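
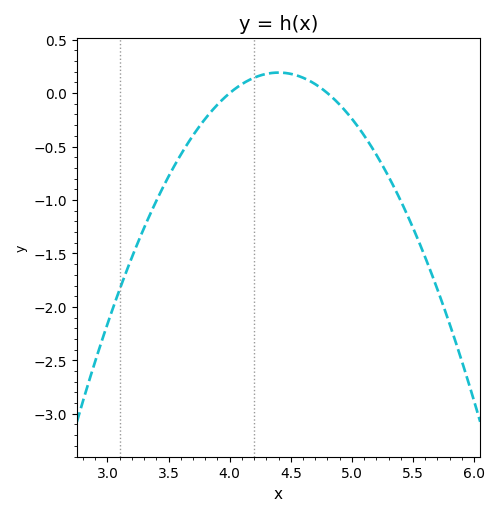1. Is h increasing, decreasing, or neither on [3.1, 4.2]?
increasing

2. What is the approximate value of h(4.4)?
0.192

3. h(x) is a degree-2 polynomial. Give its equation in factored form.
y = -1.2(x - 4)(x - 4.8)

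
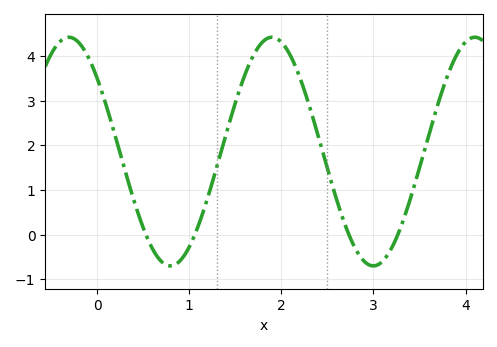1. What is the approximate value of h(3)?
-0.7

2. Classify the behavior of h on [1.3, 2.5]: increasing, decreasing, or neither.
neither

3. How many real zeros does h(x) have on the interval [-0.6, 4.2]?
4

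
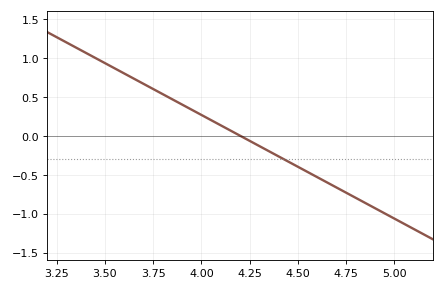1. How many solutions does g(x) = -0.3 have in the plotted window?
1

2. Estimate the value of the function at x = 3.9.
0.4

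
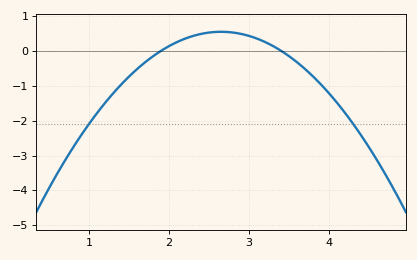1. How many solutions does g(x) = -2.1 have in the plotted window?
2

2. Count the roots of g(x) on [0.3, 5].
2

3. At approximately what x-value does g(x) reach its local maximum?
2.6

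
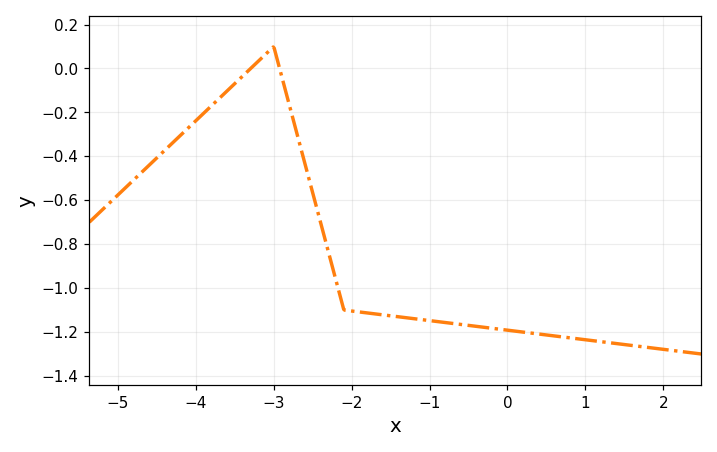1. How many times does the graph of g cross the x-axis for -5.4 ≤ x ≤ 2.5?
2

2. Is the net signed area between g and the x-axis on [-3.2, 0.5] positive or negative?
negative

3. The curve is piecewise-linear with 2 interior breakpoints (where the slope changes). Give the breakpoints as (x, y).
(-3, 0.1); (-2.1, -1.1)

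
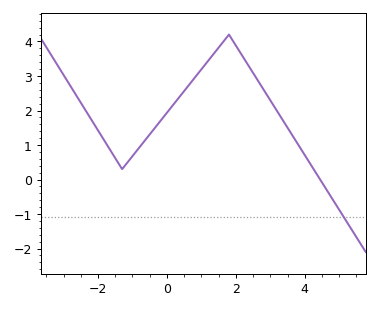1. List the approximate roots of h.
4.4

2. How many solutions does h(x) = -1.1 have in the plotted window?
1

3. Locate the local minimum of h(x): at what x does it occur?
-1.4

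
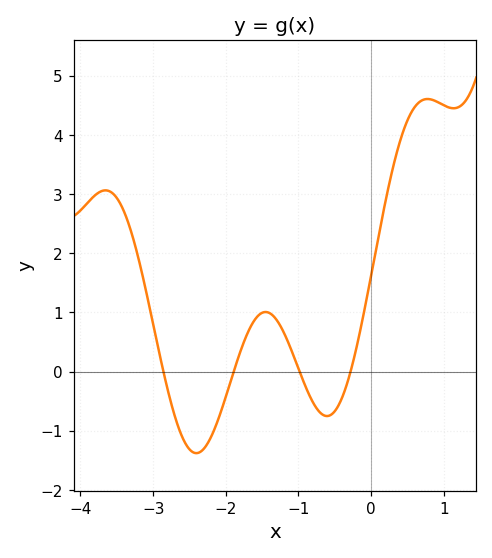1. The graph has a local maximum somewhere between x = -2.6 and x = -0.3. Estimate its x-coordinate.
-1.5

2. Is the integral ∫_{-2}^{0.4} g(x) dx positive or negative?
positive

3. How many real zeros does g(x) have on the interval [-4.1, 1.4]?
4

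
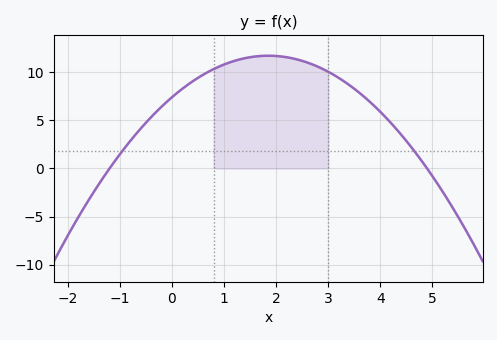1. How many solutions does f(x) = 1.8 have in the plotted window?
2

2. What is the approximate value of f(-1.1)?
0.756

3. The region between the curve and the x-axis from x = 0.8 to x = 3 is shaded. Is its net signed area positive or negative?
positive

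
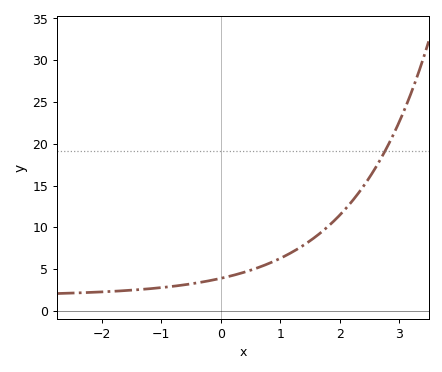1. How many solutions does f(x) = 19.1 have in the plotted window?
1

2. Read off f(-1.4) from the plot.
2.52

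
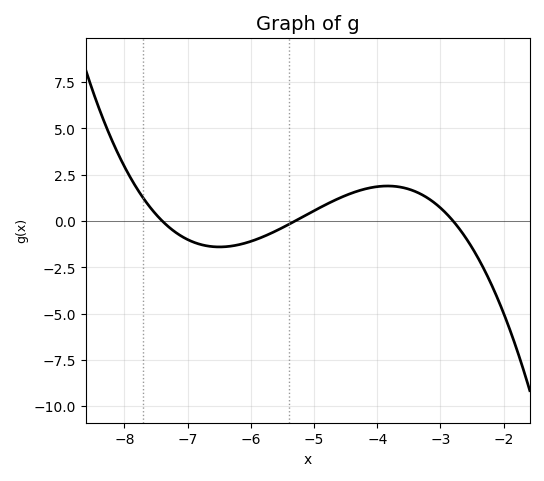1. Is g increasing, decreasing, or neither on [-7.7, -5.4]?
neither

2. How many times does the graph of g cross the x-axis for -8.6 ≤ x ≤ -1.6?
3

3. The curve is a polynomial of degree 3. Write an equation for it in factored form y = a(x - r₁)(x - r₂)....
y = -0.35(x + 7.4)(x + 5.3)(x + 2.8)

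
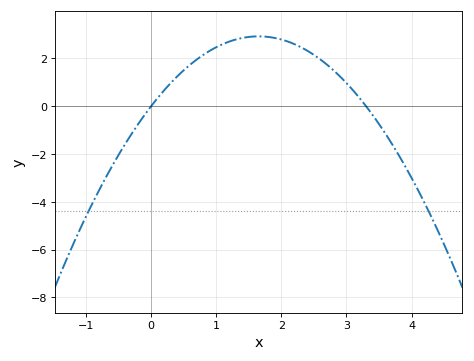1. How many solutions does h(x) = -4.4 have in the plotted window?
2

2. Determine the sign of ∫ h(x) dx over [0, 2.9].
positive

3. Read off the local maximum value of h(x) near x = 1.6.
3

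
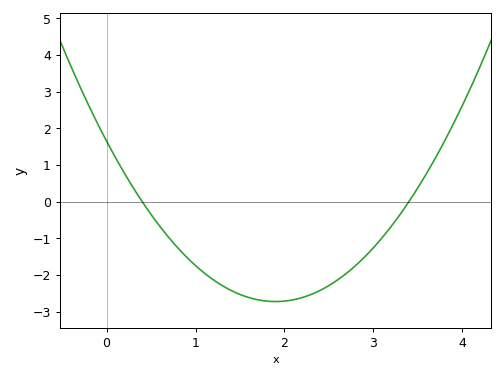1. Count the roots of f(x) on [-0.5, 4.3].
2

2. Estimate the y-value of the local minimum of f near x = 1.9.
-2.72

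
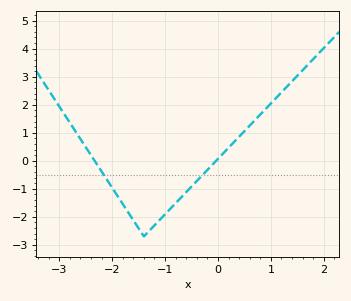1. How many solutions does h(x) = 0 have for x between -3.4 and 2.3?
2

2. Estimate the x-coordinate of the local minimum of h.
-1.4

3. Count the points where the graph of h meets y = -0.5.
2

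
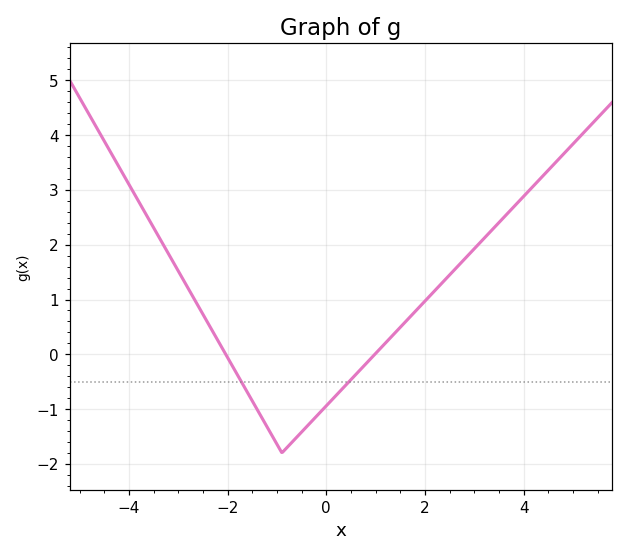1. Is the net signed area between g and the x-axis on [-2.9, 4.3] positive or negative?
positive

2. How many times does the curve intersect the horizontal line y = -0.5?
2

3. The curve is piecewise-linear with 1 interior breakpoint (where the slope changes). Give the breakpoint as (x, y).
(-0.9, -1.8)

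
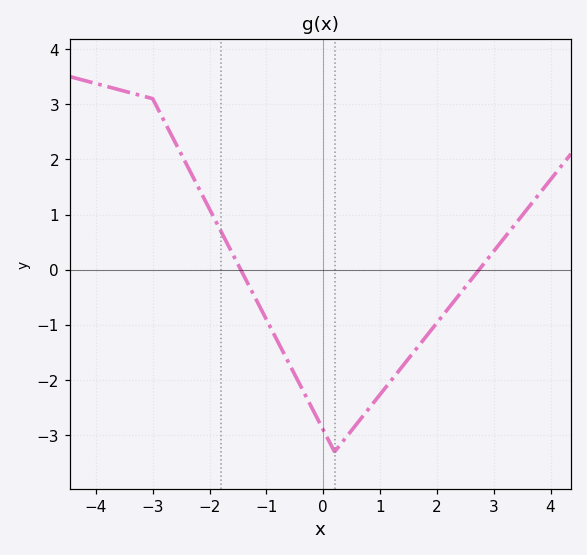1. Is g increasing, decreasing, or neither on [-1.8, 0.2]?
decreasing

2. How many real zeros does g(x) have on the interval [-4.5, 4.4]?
2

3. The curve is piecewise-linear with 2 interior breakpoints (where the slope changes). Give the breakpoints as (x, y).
(-3, 3.1); (0.2, -3.3)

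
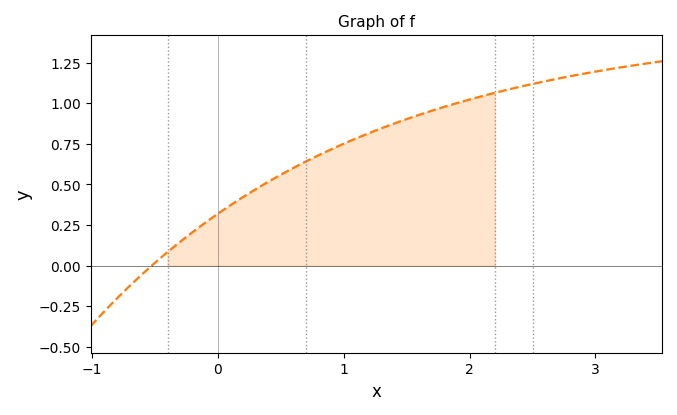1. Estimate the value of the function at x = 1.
0.76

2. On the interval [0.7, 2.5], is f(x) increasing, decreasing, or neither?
increasing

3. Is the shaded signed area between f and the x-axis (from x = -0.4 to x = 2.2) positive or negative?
positive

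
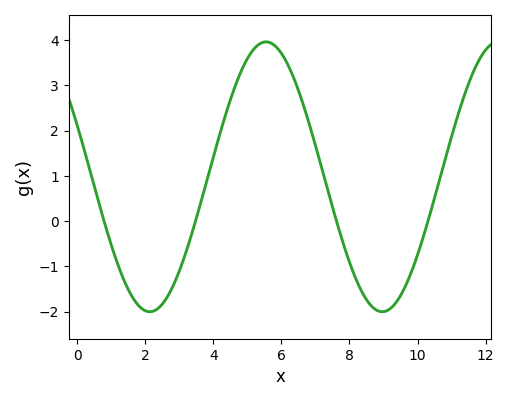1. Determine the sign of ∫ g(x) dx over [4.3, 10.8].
positive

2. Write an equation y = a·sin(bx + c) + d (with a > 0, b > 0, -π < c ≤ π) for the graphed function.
y = 2.98sin(0.92x + 2.8) + 0.98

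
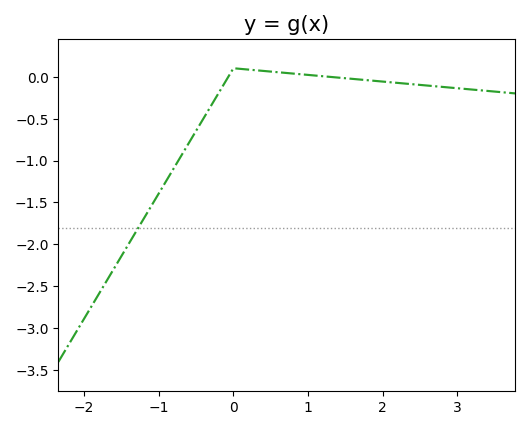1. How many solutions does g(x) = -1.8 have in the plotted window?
1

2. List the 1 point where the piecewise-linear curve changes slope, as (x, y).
(0, 0.1)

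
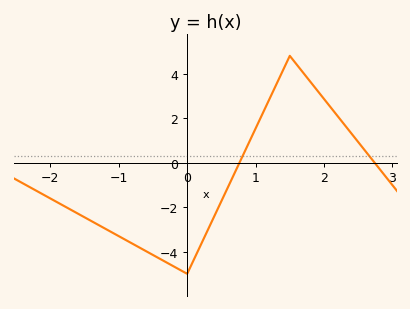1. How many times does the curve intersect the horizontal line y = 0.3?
2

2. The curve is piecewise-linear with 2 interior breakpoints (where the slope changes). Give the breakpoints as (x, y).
(0, -5); (1.5, 4.8)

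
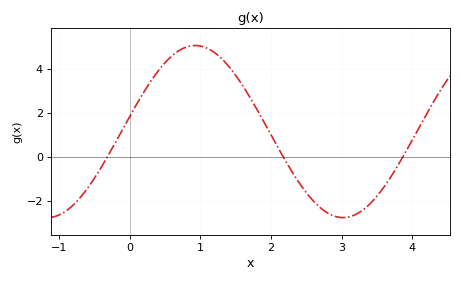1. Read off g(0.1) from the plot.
2.41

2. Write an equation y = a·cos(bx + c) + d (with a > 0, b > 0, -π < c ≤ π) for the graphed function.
y = 3.91cos(1.5x - 1.39) + 1.14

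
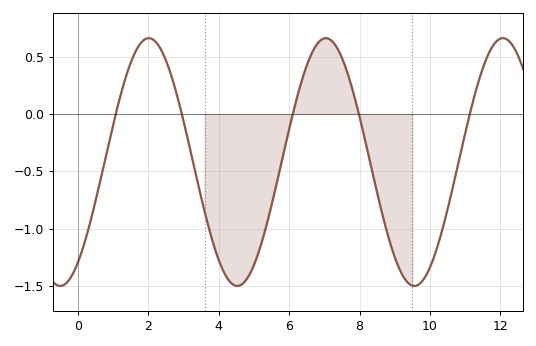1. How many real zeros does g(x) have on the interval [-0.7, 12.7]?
5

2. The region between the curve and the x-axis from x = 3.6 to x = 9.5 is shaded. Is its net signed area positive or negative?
negative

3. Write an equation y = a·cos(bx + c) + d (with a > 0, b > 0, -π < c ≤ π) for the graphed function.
y = 1.08cos(1.25x - 2.52) - 0.42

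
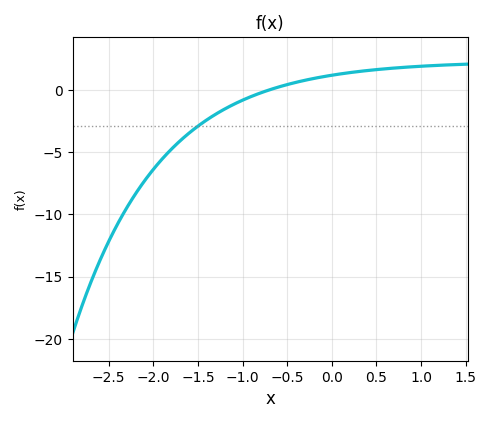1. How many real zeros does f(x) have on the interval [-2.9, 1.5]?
1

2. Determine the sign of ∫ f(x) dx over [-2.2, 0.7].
negative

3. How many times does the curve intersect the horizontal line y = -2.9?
1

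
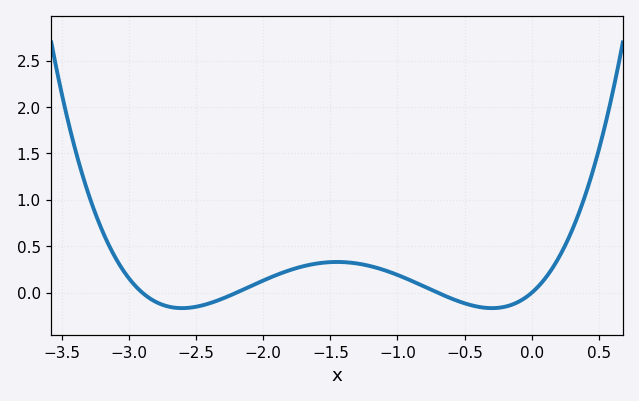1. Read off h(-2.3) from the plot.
-0.062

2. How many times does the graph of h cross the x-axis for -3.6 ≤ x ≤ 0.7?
4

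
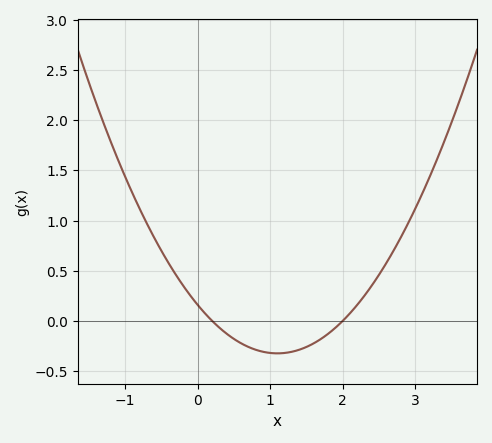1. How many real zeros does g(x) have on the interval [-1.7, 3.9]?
2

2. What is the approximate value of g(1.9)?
-0.05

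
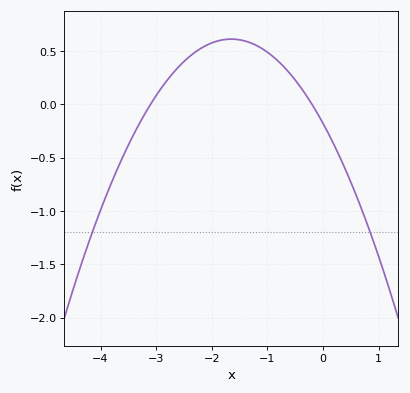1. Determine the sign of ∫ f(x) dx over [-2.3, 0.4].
positive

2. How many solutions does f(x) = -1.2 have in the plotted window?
2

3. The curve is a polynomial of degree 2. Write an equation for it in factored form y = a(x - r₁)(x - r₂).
y = -0.29(x + 3.1)(x + 0.2)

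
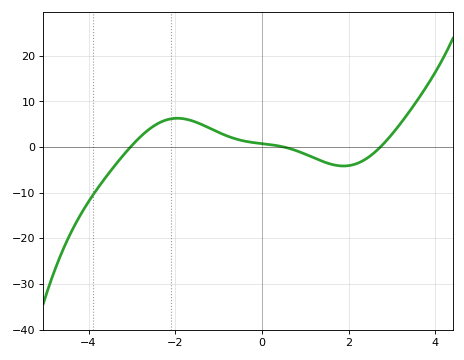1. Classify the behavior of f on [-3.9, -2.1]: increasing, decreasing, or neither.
increasing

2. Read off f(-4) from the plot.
-12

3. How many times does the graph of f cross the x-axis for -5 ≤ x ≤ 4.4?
3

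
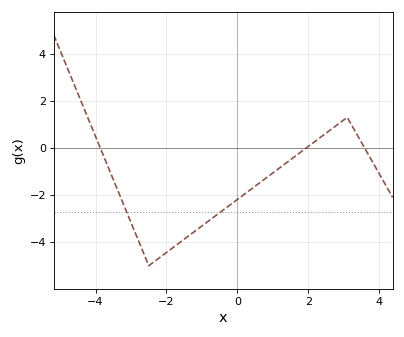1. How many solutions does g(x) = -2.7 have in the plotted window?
2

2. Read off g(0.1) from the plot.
-2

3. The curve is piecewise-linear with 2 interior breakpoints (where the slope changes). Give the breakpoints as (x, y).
(-2.5, -5); (3.1, 1.3)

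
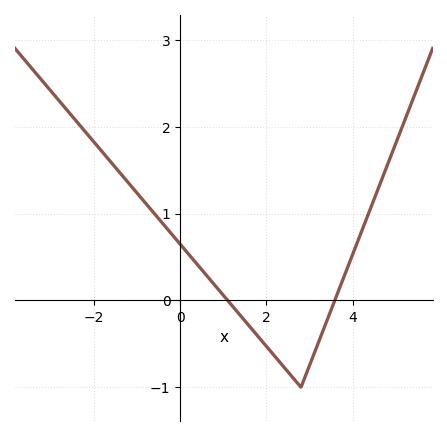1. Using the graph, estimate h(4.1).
0.7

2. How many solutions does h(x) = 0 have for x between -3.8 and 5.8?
2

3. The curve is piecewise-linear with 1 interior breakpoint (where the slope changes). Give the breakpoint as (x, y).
(2.8, -1)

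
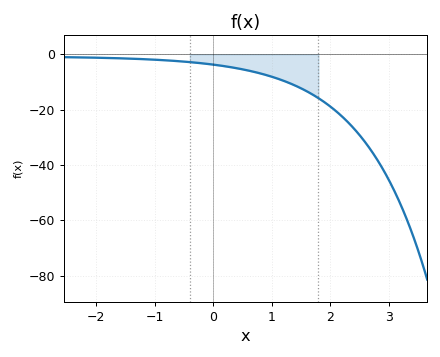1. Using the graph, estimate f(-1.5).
-2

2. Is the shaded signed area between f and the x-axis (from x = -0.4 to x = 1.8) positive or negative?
negative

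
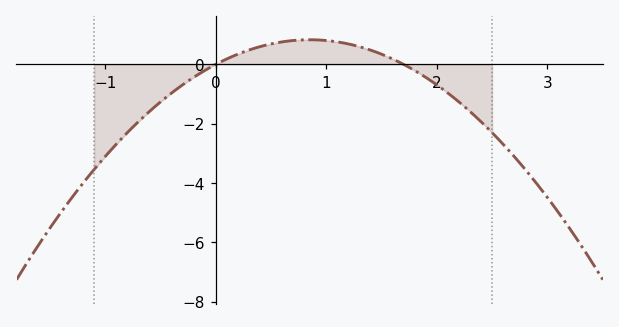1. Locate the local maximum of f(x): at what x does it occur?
0.8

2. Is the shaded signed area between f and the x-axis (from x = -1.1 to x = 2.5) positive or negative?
negative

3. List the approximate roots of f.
0, 1.7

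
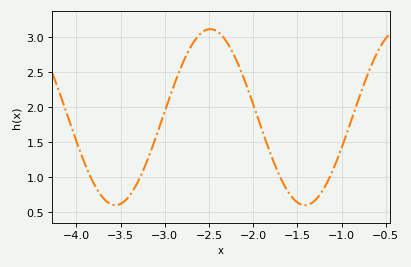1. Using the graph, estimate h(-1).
1.42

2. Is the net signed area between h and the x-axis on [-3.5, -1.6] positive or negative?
positive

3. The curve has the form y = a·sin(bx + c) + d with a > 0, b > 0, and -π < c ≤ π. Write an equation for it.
y = 1.26sin(2.93x + 2.57) + 1.86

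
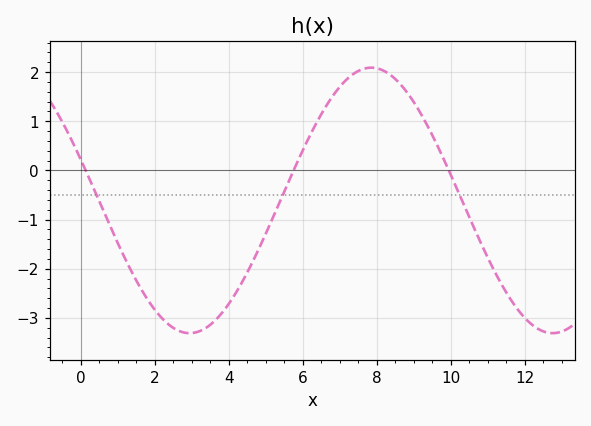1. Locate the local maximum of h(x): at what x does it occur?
7.8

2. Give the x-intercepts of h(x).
0.2, 5.8, 10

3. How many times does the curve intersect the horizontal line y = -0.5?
3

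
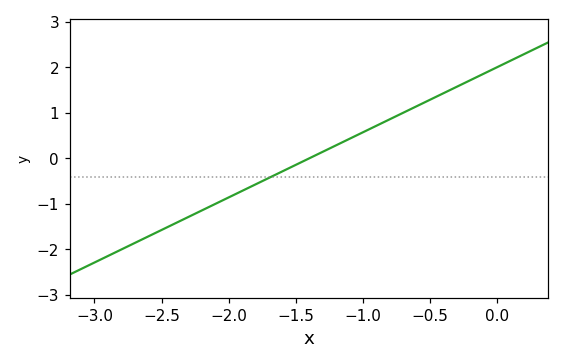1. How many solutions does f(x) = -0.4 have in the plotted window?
1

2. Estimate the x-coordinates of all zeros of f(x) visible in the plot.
-1.4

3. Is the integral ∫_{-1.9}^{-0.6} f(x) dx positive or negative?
positive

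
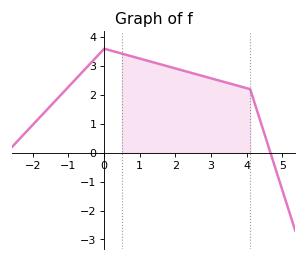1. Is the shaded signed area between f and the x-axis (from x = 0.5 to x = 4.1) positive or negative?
positive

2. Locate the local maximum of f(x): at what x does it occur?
0.002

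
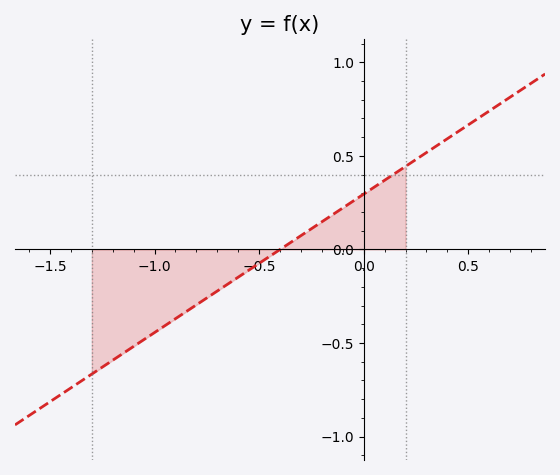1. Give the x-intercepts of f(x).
-0.4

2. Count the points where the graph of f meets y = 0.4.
1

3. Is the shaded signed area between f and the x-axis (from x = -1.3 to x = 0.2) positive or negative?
negative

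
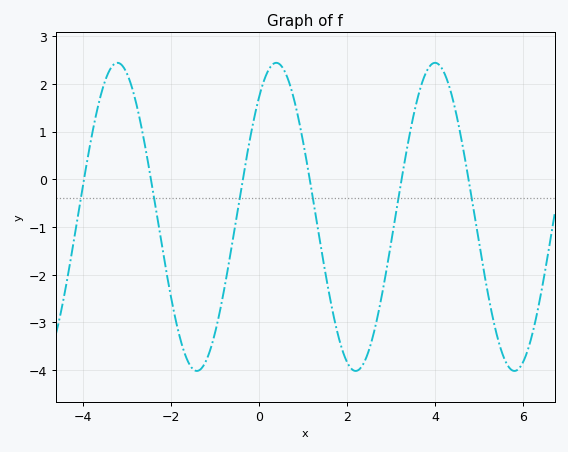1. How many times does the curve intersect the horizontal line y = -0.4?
6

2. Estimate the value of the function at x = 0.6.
2.22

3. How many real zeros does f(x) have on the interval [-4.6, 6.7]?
6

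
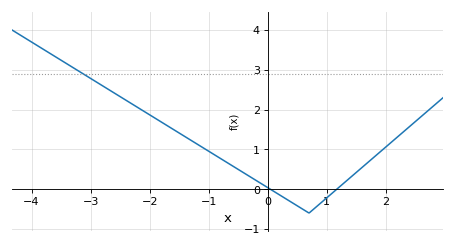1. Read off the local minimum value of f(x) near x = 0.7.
-0.6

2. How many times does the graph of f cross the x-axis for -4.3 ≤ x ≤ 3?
2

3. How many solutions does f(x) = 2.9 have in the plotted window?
1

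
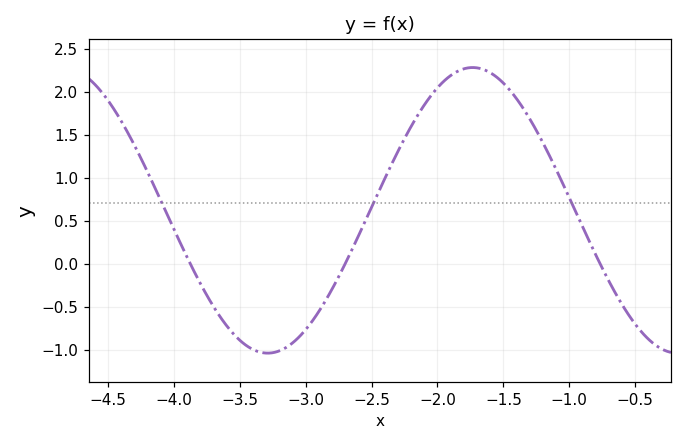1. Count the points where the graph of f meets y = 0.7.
3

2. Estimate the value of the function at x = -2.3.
1.3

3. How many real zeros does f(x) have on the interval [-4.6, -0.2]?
3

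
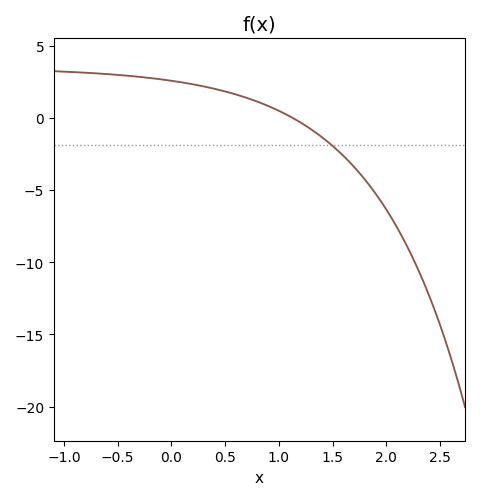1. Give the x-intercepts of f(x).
1.1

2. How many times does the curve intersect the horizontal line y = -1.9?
1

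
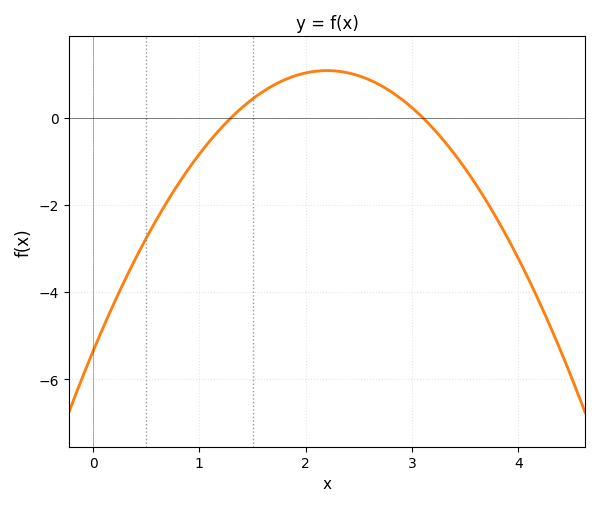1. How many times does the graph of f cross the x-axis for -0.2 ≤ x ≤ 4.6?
2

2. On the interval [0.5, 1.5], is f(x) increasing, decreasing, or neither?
increasing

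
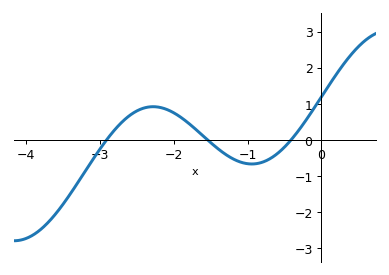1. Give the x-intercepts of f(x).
-2.91, -1.54, -0.41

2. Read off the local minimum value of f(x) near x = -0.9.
-0.669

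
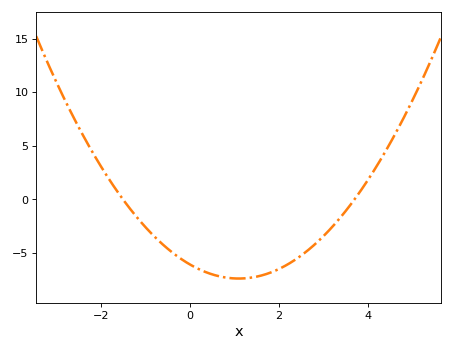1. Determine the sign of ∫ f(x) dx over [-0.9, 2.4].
negative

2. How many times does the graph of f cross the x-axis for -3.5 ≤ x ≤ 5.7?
2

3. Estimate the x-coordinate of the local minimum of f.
1.1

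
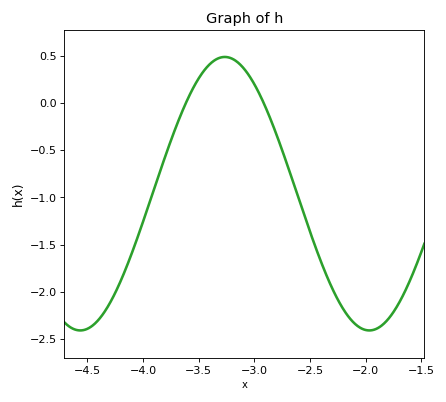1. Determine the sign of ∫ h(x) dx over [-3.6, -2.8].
positive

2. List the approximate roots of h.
-3.62, -2.92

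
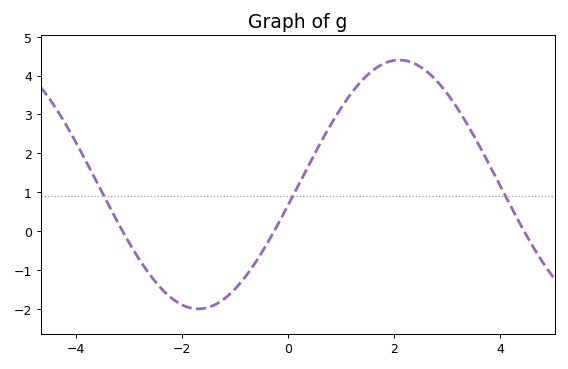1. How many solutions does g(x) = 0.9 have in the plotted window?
3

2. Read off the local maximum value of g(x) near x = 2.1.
4.4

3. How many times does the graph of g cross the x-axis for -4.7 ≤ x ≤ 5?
3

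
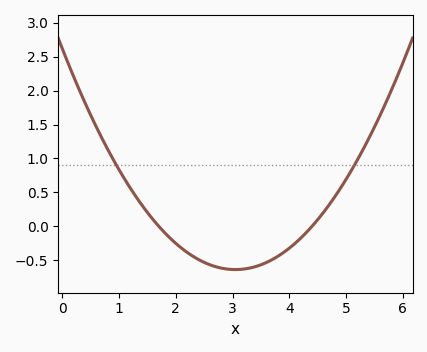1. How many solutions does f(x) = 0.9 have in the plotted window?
2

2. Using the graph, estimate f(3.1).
-0.65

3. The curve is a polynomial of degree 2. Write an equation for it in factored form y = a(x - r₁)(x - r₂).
y = 0.35(x - 1.7)(x - 4.4)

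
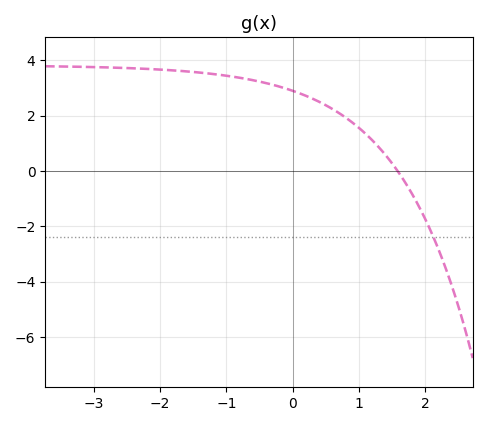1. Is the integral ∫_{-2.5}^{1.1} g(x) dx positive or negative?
positive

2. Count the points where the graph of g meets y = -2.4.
1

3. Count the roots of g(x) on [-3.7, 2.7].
1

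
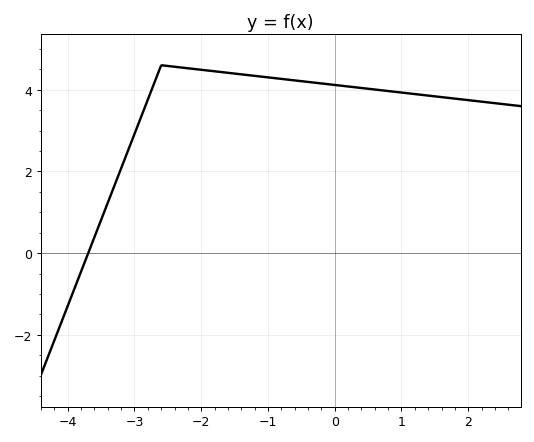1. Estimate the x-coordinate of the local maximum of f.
-2.6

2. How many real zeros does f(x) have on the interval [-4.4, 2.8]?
1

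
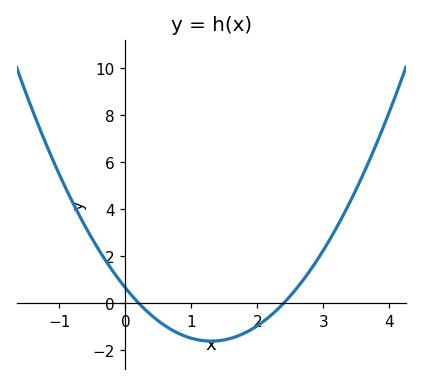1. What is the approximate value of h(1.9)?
-1.14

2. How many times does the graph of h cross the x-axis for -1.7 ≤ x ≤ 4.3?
2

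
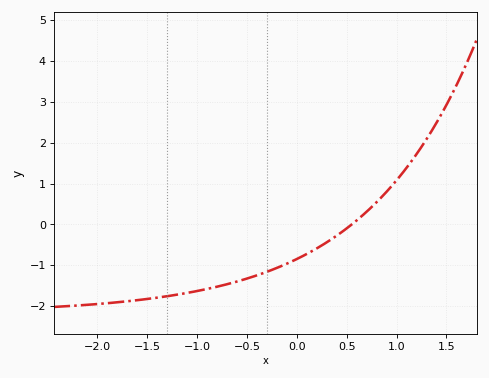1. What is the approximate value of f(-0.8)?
-1.5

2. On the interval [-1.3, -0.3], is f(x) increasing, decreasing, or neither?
increasing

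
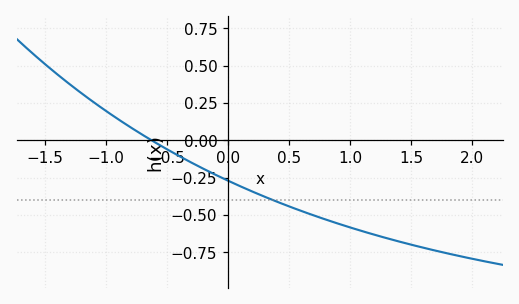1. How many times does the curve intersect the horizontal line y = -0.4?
1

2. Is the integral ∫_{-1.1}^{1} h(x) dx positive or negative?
negative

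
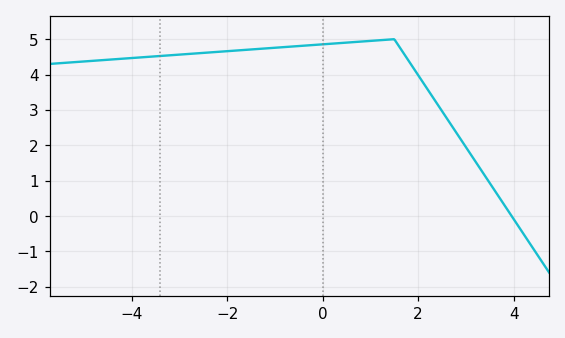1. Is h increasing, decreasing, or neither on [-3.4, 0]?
increasing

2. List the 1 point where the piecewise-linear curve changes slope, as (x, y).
(1.5, 5)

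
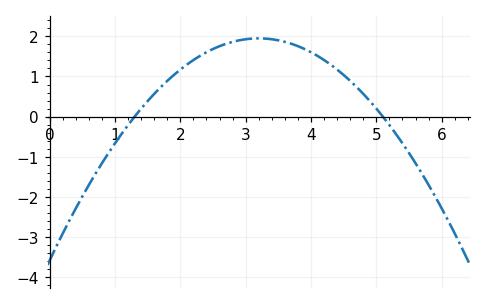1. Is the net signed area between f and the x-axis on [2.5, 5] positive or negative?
positive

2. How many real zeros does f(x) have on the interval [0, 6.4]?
2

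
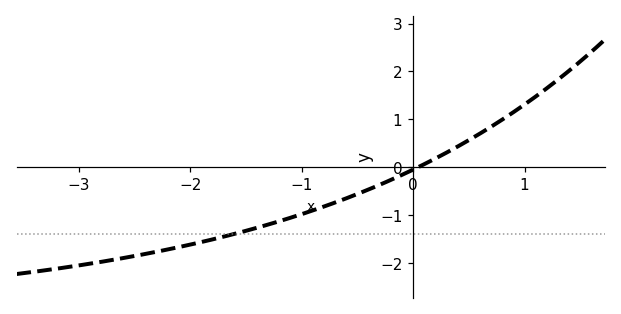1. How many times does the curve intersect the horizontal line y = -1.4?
1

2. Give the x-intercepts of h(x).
0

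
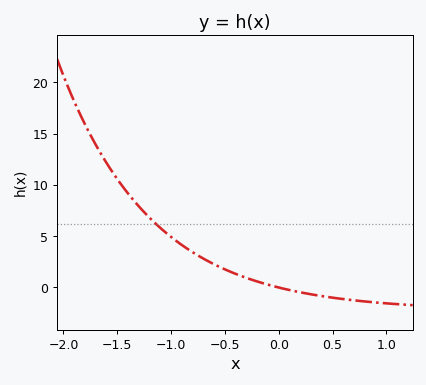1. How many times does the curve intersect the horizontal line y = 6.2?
1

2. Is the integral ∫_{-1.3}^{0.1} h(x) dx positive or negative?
positive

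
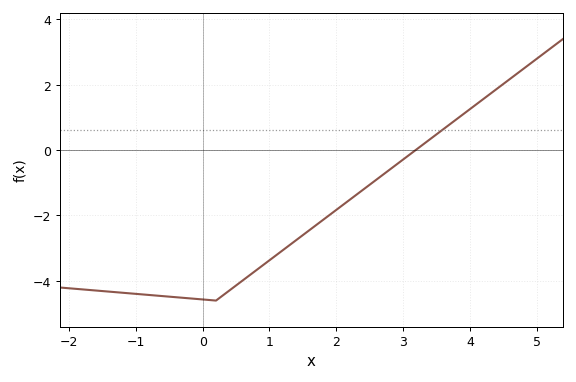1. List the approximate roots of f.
3.19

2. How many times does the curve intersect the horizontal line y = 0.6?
1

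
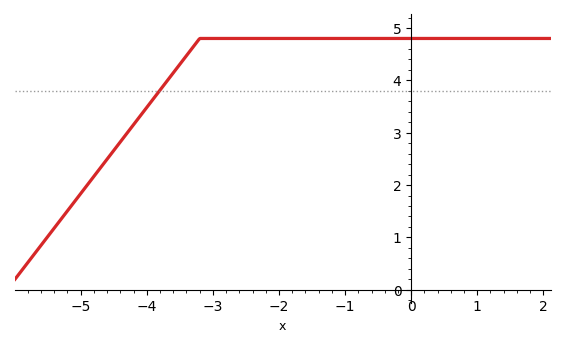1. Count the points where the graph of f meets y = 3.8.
1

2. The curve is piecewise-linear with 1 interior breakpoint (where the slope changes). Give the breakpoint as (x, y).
(-3.2, 4.8)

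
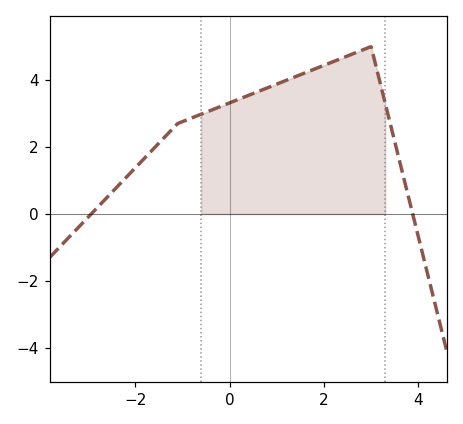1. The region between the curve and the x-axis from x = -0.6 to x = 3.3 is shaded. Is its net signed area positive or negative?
positive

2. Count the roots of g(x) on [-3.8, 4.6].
2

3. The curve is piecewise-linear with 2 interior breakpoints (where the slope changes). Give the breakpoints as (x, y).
(-1.1, 2.7); (3, 5)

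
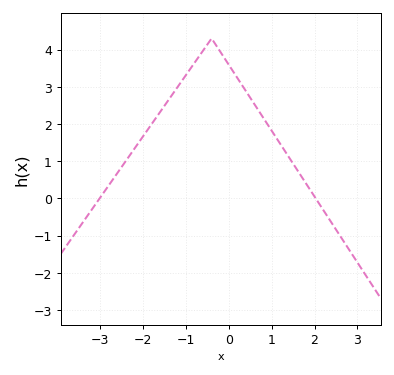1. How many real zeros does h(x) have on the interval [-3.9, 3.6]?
2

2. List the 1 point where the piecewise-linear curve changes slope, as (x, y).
(-0.4, 4.3)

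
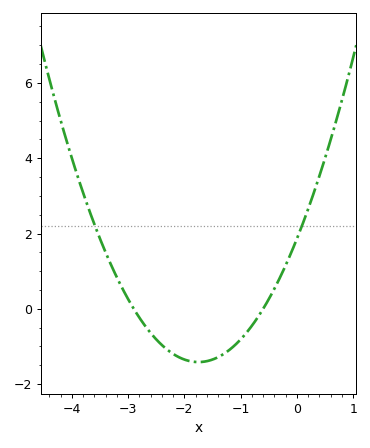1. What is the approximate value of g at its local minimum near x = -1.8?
-1.4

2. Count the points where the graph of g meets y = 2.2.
2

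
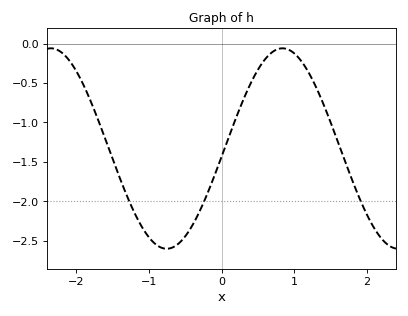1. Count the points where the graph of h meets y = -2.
3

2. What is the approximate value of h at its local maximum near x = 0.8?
-0.06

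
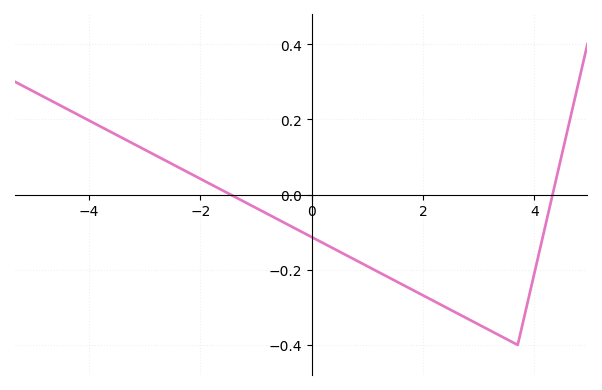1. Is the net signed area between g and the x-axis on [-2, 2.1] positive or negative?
negative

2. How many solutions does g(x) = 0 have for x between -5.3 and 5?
2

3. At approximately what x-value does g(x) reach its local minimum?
3.6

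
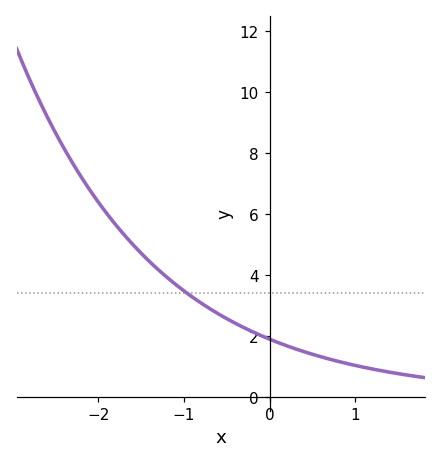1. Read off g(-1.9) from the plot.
6.02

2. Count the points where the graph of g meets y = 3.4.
1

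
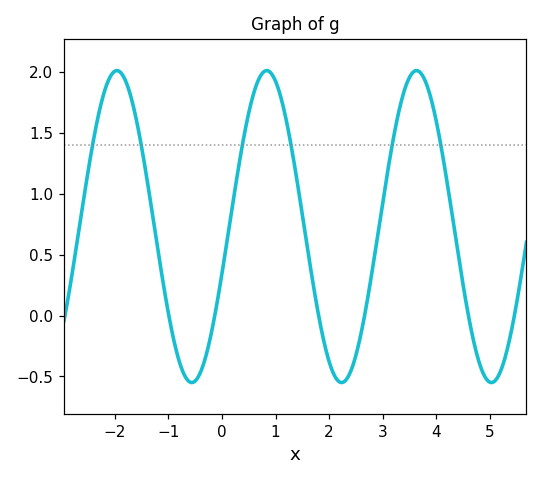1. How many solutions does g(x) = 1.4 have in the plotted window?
6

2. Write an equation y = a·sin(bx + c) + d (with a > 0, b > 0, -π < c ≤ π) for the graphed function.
y = 1.28sin(2.2x - 0.31) + 0.73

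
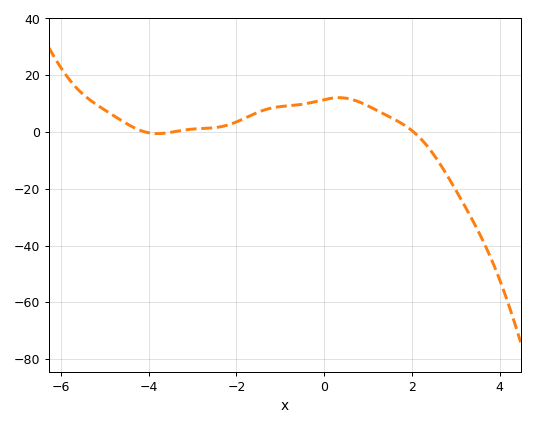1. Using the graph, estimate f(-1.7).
5.66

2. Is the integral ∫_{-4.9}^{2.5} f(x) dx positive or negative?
positive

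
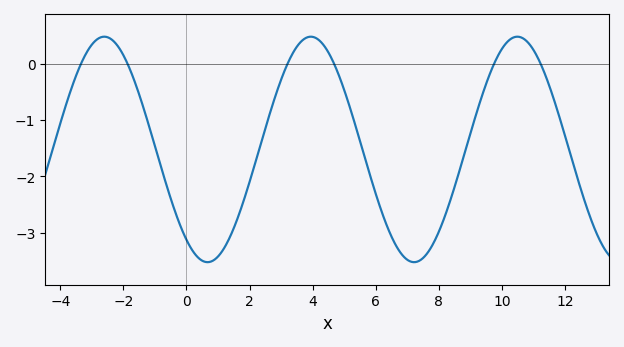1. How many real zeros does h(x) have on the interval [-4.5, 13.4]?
6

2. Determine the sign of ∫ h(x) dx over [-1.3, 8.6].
negative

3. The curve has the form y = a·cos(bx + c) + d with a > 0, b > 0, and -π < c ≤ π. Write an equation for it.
y = 2cos(0.96x + 2.5) - 1.52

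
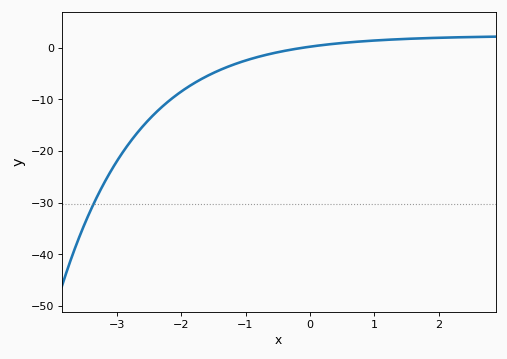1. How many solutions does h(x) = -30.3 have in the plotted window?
1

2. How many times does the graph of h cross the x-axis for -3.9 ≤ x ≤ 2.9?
1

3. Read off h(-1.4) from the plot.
-4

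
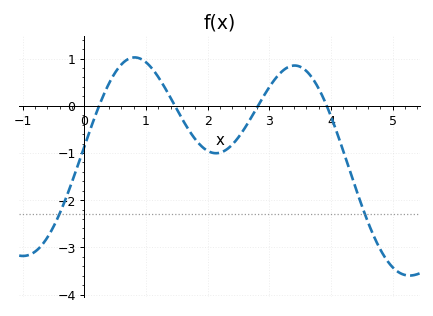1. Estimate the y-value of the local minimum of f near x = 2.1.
-1.01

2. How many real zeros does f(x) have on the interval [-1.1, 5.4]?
4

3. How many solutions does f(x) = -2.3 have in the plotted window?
2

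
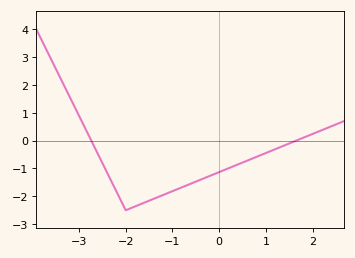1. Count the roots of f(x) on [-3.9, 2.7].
2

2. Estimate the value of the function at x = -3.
0.9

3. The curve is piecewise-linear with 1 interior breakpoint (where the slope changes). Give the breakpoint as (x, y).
(-2, -2.5)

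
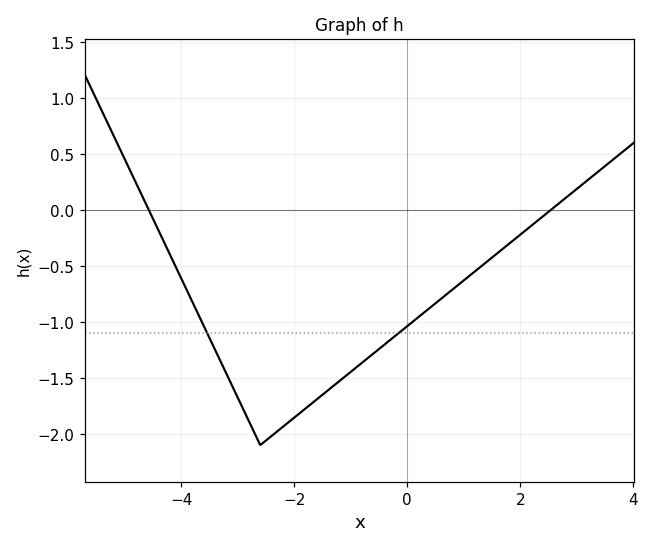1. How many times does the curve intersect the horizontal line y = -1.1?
2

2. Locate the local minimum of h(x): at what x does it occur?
-2.6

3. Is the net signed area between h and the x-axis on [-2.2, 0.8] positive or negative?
negative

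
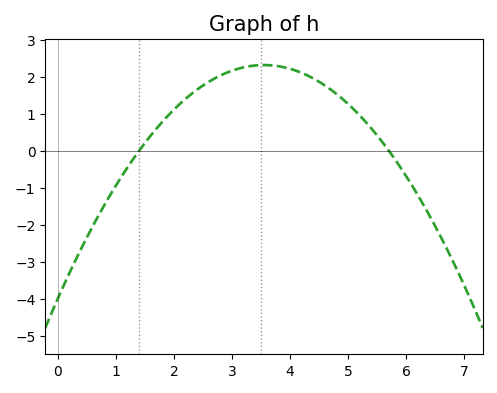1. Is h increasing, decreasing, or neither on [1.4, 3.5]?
increasing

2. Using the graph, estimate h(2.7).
1.95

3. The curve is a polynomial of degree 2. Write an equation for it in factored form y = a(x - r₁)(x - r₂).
y = -0.5(x - 1.4)(x - 5.7)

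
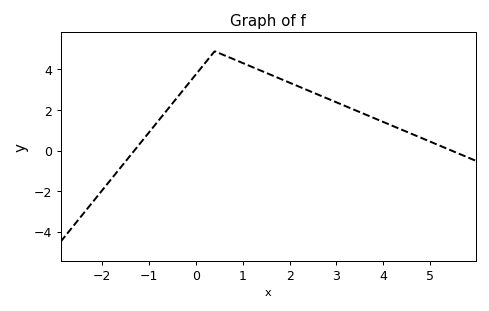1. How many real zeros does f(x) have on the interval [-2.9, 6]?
2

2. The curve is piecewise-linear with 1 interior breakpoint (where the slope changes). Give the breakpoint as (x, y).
(0.4, 4.9)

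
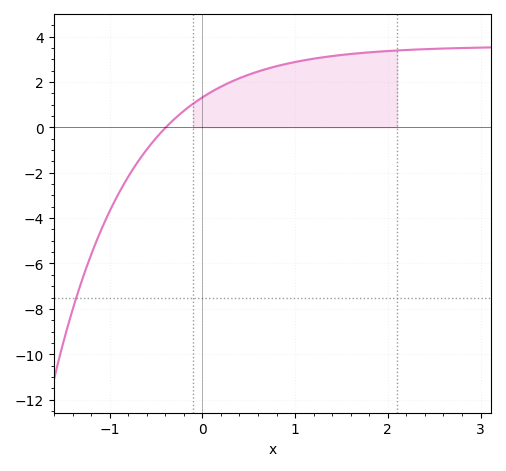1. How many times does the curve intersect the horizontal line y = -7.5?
1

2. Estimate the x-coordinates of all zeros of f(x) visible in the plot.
-0.393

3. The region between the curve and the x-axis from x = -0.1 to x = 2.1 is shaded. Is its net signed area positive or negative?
positive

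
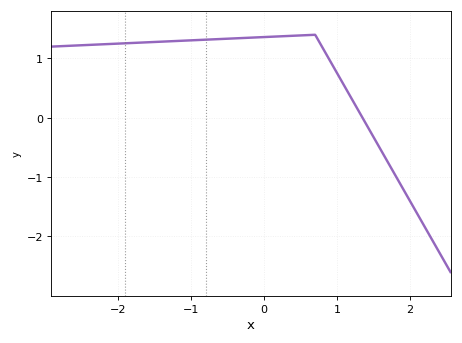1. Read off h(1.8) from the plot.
-0.975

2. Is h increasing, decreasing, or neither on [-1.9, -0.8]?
increasing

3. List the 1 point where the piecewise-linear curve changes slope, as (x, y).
(0.7, 1.4)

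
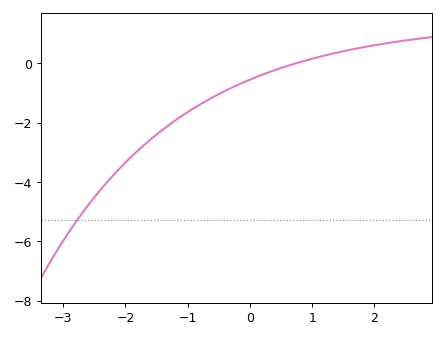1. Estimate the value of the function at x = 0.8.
0.037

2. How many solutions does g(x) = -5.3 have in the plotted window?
1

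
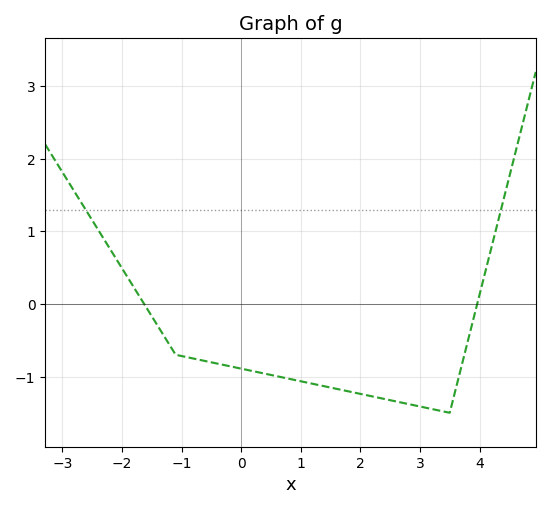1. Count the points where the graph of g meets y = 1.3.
2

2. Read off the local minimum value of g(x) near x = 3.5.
-1.5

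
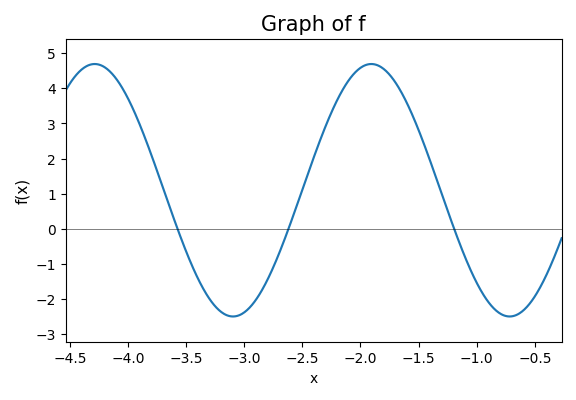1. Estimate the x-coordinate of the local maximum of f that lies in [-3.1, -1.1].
-1.9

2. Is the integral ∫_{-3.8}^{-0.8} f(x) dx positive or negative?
positive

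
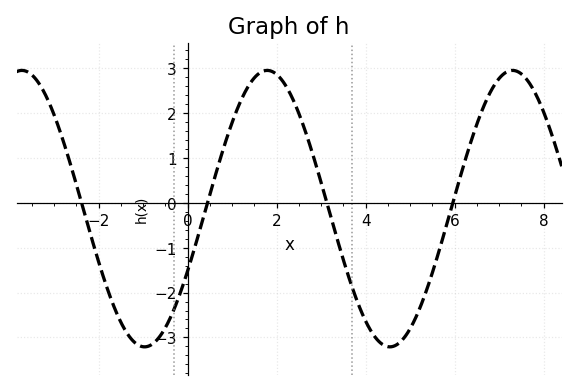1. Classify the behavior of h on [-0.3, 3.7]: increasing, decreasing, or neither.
neither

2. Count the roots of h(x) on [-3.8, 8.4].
4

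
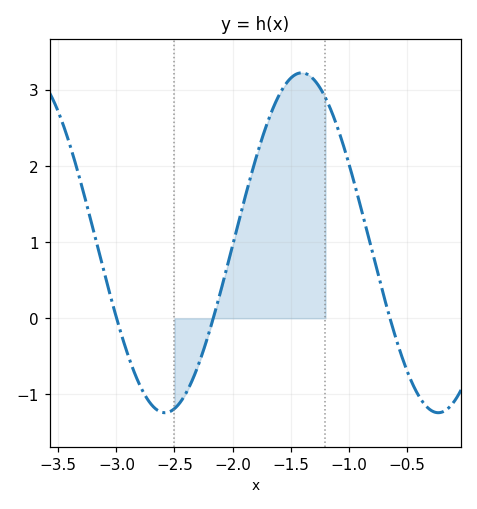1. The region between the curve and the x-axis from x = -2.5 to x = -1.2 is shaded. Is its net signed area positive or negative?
positive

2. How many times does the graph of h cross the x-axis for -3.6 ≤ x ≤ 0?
3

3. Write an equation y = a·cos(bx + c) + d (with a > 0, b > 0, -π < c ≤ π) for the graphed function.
y = 2.23cos(2.7x - 2.5) + 0.99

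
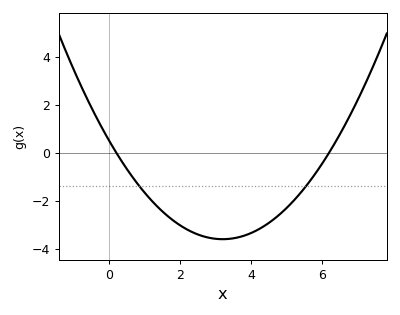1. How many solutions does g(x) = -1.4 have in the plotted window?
2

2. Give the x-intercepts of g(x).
0.2, 6.2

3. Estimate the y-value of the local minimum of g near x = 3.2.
-3.6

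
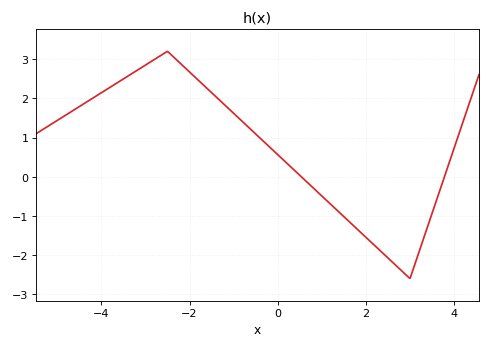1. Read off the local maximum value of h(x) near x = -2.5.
3.2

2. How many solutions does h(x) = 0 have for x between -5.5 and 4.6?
2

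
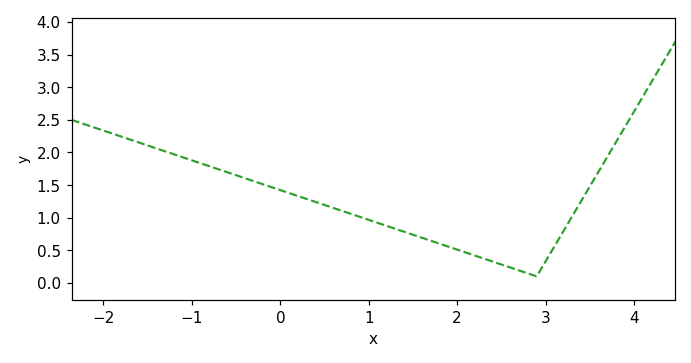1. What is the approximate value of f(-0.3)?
1.55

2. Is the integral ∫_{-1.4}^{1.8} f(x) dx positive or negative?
positive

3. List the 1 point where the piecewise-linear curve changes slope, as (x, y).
(2.9, 0.1)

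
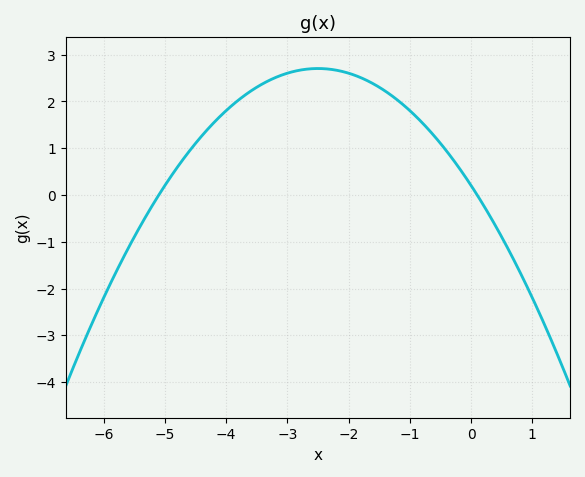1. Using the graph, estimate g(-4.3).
1.41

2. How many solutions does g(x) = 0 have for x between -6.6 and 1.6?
2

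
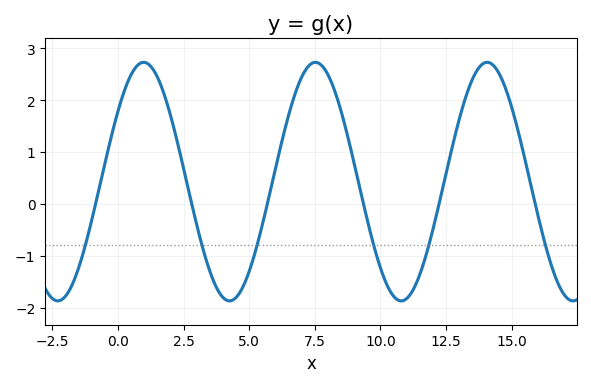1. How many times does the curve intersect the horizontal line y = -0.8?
6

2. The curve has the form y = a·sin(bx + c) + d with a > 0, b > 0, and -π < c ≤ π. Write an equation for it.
y = 2.3sin(0.96x + 0.63) + 0.43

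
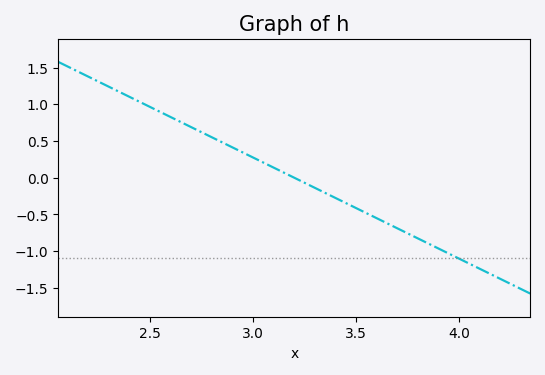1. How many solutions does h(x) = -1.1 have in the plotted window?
1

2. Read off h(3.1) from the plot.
0.138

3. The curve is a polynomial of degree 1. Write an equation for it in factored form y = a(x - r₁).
y = -1.38(x - 3.2)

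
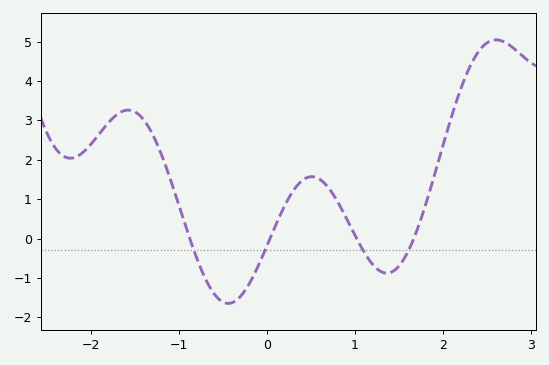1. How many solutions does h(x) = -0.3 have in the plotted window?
4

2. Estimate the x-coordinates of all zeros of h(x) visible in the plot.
-0.878, 0.034, 1.02, 1.67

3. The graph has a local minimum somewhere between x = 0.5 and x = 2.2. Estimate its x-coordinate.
1.36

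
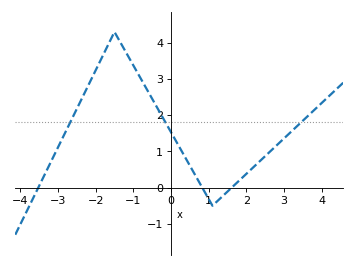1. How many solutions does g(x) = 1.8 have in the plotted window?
3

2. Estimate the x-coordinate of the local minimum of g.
1.1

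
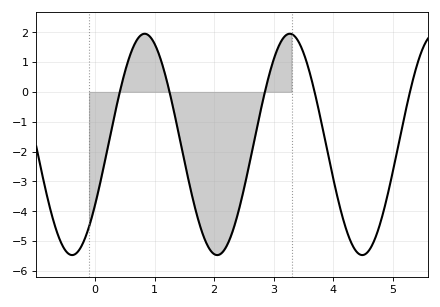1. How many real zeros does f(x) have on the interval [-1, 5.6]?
5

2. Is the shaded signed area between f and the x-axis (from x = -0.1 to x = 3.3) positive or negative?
negative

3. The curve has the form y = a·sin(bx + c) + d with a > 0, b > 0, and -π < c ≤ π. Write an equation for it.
y = 3.71sin(2.58x - 0.58) - 1.76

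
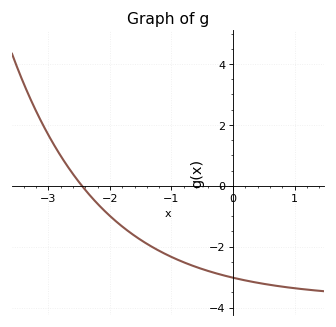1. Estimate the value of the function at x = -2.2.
-0.6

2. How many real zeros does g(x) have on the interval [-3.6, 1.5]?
1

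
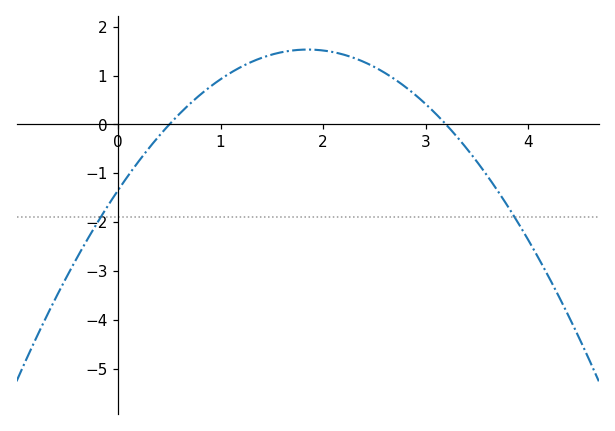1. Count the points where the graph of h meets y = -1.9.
2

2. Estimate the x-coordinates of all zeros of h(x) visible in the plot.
0.5, 3.2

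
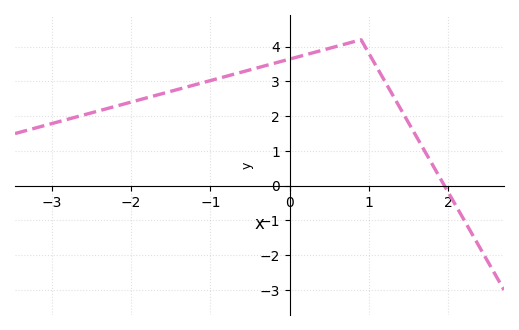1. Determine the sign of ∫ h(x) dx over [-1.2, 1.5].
positive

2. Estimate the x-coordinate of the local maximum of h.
0.9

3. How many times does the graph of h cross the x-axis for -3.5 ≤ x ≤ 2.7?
1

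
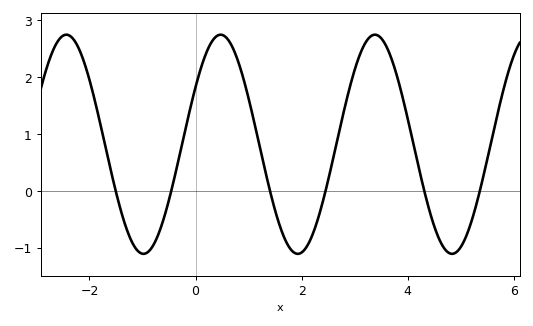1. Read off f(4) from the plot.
1.27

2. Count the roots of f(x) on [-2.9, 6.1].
6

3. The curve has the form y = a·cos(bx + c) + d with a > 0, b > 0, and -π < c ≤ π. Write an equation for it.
y = 1.93cos(2.16x - 1.02) + 0.82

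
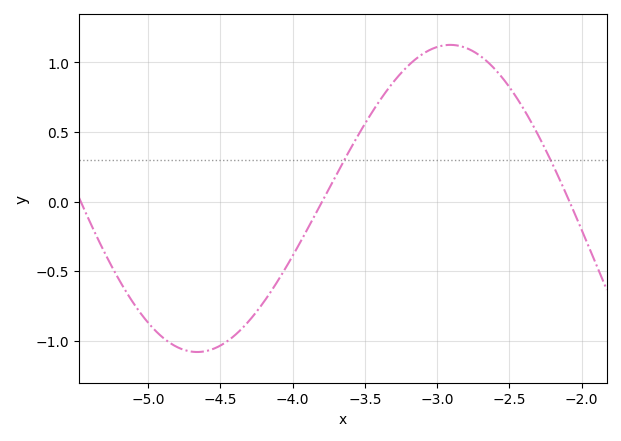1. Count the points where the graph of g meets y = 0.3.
2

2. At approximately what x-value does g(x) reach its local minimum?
-4.65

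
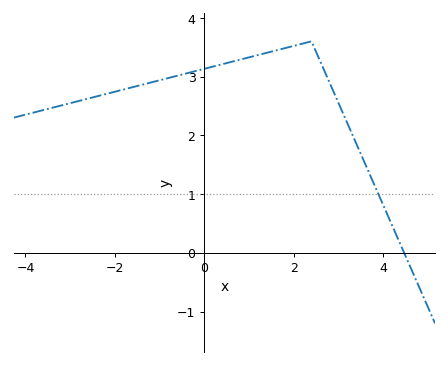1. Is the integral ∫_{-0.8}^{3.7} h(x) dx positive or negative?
positive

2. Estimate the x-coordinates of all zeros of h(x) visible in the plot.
4.47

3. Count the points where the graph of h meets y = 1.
1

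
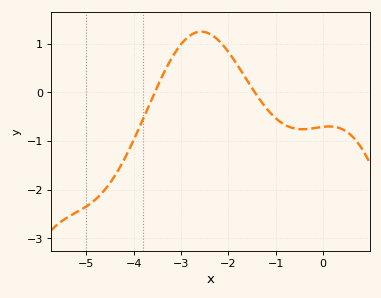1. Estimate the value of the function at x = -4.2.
-1.4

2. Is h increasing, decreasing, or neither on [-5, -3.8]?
increasing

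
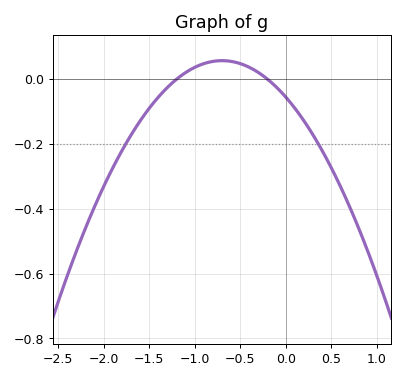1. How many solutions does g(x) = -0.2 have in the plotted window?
2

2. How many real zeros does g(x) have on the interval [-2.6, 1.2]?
2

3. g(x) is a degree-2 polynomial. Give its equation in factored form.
y = -0.23(x + 1.2)(x + 0.2)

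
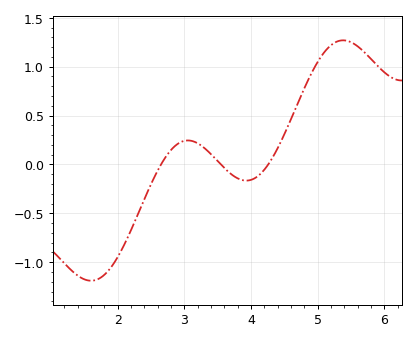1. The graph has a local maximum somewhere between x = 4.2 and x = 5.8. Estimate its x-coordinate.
5.4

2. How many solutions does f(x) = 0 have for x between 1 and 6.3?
3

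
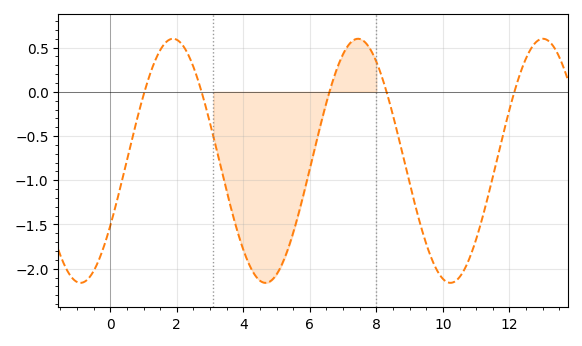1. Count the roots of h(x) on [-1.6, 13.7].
5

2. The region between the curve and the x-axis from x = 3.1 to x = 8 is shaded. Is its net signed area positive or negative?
negative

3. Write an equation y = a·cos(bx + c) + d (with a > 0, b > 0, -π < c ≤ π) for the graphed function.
y = 1.38cos(1.1x - 2.1) - 0.78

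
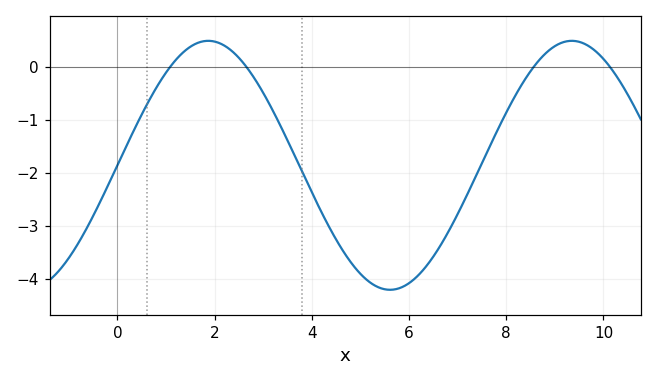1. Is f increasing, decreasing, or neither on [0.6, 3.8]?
neither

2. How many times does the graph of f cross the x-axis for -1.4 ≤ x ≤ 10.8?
4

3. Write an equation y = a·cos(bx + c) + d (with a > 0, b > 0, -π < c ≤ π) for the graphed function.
y = 2.35cos(0.84x - 1.57) - 1.86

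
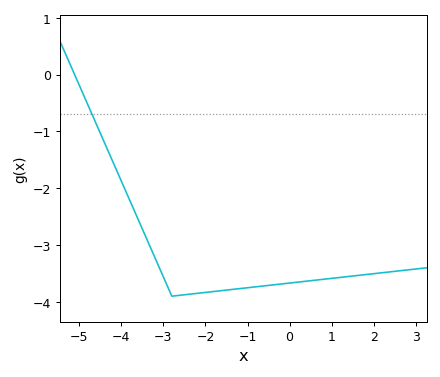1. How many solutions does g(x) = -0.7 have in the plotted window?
1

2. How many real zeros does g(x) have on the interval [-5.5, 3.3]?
1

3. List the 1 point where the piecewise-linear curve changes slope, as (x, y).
(-2.8, -3.9)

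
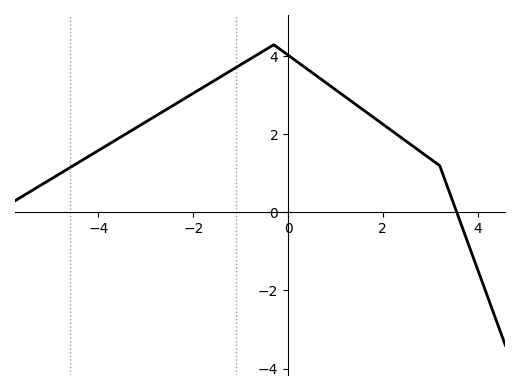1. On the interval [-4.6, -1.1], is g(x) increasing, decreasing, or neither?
increasing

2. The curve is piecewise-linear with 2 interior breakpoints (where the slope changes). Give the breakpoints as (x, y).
(-0.3, 4.3); (3.2, 1.2)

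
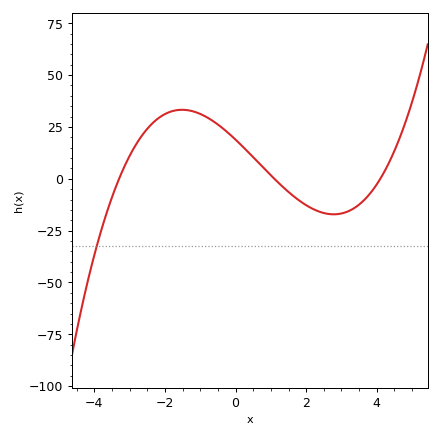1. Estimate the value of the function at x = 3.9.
-6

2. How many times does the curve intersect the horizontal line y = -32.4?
1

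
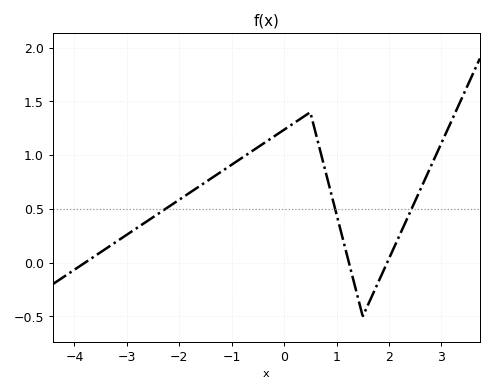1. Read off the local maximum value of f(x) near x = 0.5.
1.4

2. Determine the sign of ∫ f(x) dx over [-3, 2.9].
positive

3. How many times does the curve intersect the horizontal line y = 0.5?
3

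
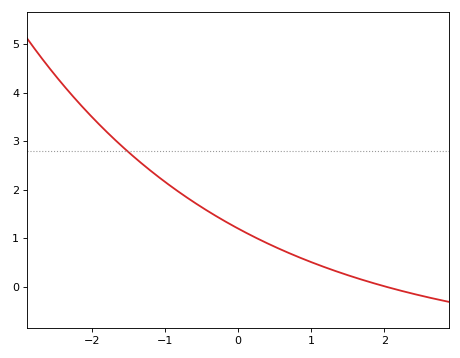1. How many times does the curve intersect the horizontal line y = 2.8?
1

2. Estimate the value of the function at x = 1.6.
0.191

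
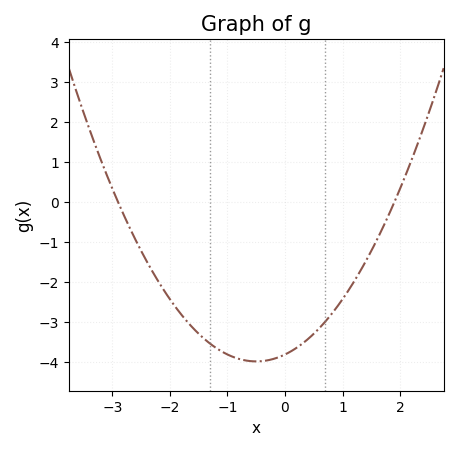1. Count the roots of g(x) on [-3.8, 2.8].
2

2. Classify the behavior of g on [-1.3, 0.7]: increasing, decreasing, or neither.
neither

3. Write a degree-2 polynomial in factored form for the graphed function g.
y = 0.69(x + 2.9)(x - 1.9)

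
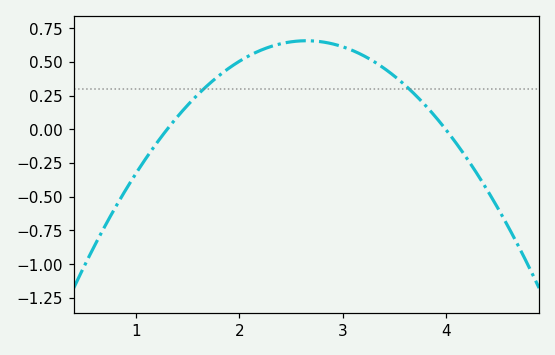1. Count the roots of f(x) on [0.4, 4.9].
2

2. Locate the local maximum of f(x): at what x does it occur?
2.65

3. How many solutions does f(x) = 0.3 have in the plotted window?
2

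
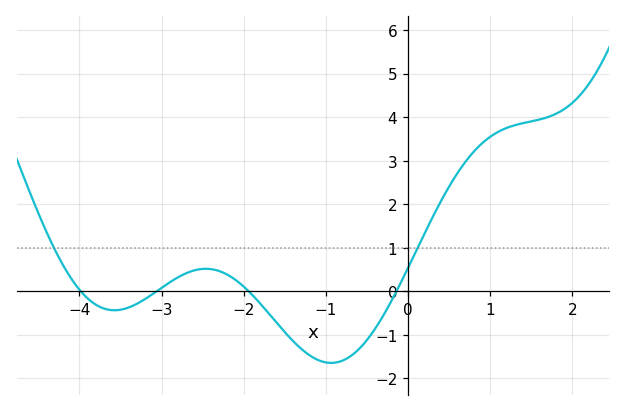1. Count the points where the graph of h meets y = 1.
2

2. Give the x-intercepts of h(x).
-4, -3.1, -1.9, -0.1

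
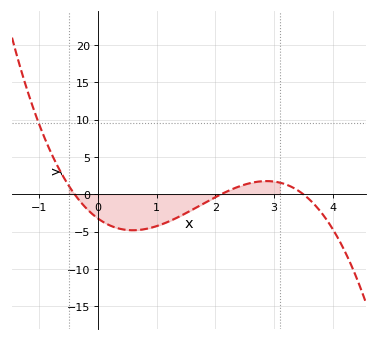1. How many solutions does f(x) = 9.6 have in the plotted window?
1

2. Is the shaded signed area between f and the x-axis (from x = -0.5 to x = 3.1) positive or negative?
negative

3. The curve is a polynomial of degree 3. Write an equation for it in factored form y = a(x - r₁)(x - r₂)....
y = -1.11(x + 0.4)(x - 2.1)(x - 3.5)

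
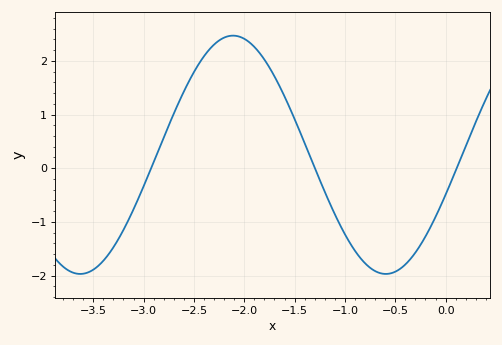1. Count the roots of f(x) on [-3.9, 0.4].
3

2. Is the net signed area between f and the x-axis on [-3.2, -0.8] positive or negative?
positive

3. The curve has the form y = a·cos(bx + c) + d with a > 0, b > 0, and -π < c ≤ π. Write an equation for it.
y = 2.22cos(2.1x - 1.9) + 0.25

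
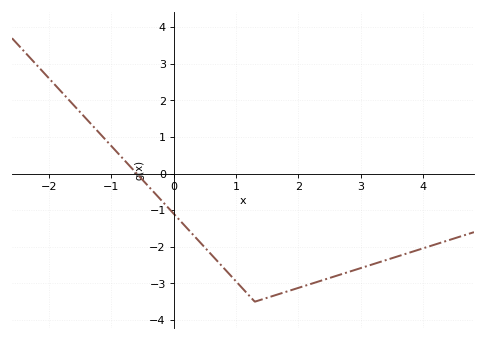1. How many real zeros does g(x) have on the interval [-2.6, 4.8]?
1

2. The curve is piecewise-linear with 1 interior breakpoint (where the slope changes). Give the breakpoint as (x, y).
(1.3, -3.5)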